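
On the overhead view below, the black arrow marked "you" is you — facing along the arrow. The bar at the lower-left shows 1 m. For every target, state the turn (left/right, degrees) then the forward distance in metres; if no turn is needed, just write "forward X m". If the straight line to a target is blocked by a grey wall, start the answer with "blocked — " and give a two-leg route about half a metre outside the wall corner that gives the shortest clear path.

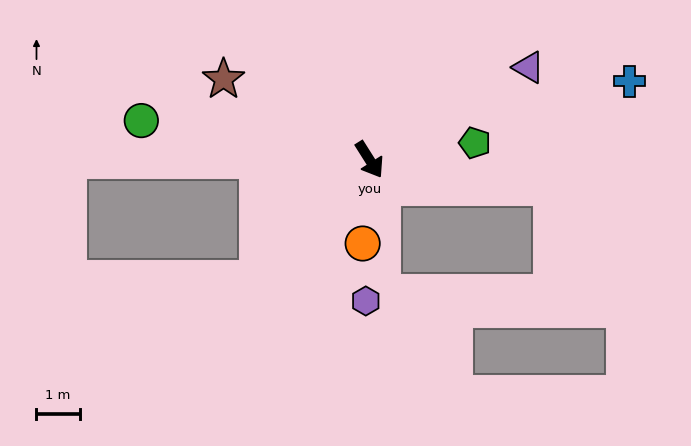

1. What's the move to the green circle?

turn right 132°, forward 5.3 m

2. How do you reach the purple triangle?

turn left 88°, forward 4.2 m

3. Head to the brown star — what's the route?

turn right 151°, forward 3.8 m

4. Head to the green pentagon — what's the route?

turn left 67°, forward 2.5 m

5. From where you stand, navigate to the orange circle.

turn right 37°, forward 1.9 m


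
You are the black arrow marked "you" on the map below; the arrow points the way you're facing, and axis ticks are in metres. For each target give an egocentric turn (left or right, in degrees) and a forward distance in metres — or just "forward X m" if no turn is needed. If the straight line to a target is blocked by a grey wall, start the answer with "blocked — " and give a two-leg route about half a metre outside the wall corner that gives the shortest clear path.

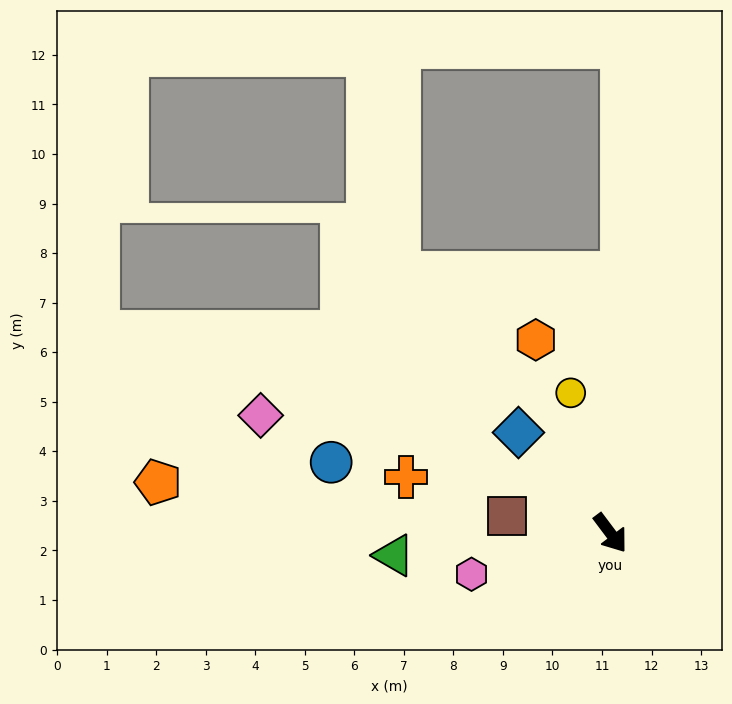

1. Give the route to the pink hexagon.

turn right 110°, forward 2.9 m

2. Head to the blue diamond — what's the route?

turn right 174°, forward 2.8 m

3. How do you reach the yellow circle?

turn left 159°, forward 2.9 m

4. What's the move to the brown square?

turn right 136°, forward 2.1 m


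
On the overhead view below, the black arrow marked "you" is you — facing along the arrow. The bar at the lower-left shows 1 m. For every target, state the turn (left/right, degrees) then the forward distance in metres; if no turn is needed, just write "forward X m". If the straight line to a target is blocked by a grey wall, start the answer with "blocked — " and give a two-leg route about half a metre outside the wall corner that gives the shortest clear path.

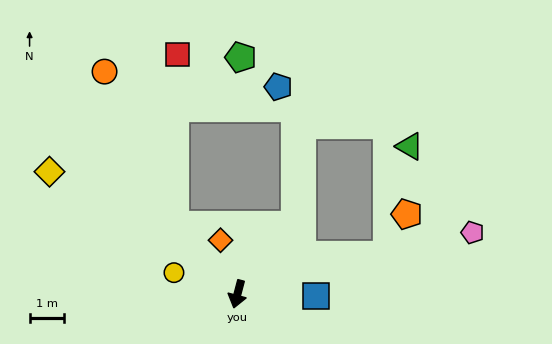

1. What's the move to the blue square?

turn left 103°, forward 2.3 m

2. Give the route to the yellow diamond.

turn right 108°, forward 6.6 m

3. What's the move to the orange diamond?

turn right 148°, forward 1.7 m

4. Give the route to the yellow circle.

turn right 94°, forward 2.0 m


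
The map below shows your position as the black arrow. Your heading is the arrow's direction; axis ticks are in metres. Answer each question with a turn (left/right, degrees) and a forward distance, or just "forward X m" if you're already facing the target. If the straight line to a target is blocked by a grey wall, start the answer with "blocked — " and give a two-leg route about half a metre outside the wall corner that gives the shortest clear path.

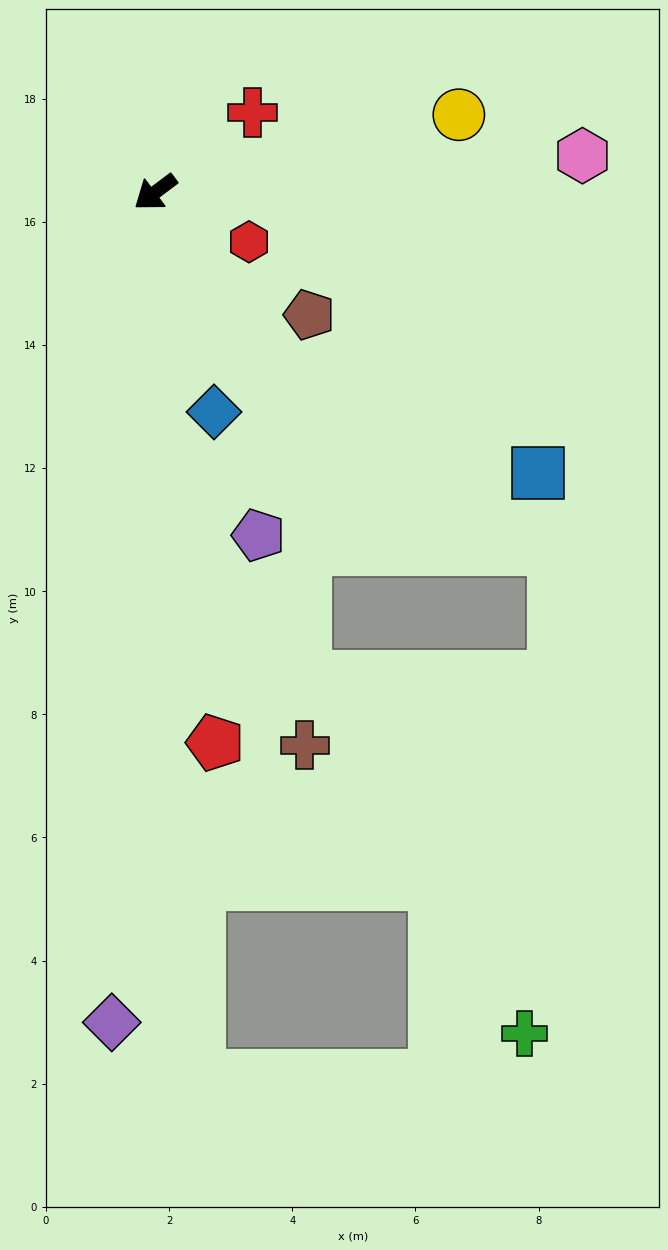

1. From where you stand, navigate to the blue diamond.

turn left 68°, forward 3.7 m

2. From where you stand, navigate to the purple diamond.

turn left 50°, forward 13.5 m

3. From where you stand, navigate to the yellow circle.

turn left 157°, forward 5.1 m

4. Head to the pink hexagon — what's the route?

turn left 148°, forward 7.0 m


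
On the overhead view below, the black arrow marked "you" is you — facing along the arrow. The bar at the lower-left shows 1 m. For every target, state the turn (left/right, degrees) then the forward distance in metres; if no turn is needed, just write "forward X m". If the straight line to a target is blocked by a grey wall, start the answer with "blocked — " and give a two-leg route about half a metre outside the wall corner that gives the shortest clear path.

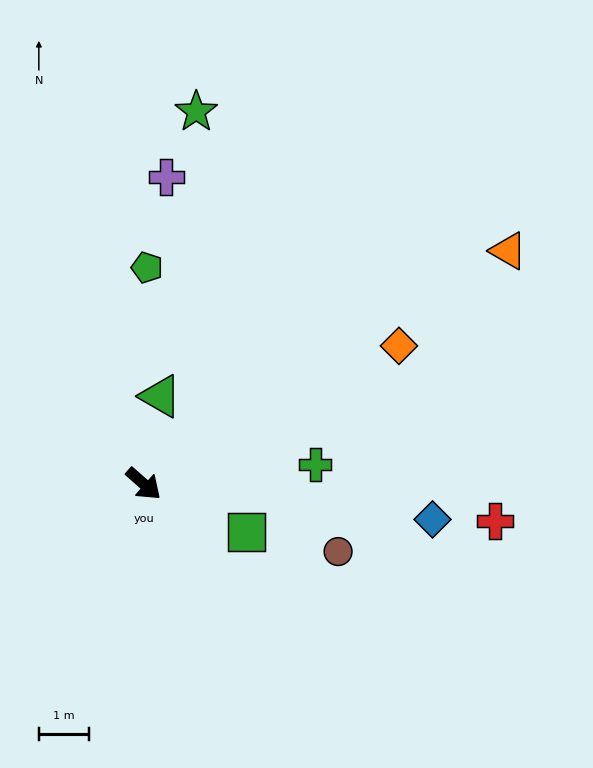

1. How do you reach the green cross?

turn left 48°, forward 3.5 m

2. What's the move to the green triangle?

turn left 121°, forward 1.8 m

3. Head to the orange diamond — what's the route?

turn left 70°, forward 5.8 m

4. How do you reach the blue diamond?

turn left 34°, forward 5.9 m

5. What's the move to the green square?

turn left 16°, forward 2.3 m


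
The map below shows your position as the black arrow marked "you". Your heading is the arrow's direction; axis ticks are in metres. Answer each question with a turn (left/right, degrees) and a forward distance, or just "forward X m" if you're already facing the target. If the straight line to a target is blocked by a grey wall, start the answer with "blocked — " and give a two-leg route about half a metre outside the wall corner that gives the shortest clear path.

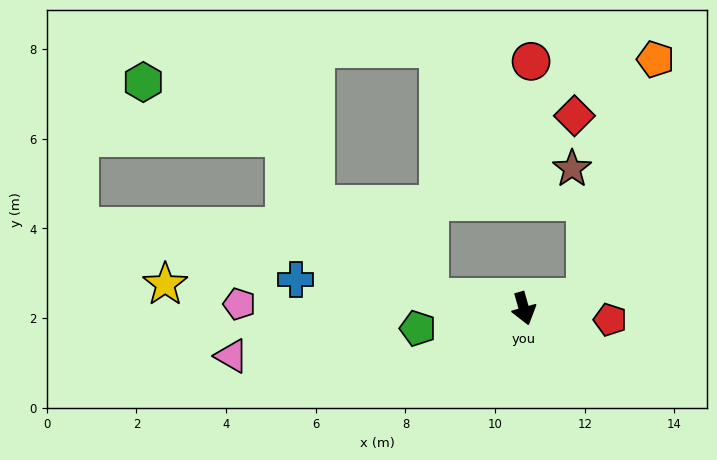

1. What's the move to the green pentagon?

turn right 95°, forward 2.4 m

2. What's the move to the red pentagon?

turn left 67°, forward 1.9 m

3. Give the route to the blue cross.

turn right 113°, forward 5.1 m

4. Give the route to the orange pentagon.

blocked — turn left 85°, forward 1.4 m, then turn left 63°, forward 5.5 m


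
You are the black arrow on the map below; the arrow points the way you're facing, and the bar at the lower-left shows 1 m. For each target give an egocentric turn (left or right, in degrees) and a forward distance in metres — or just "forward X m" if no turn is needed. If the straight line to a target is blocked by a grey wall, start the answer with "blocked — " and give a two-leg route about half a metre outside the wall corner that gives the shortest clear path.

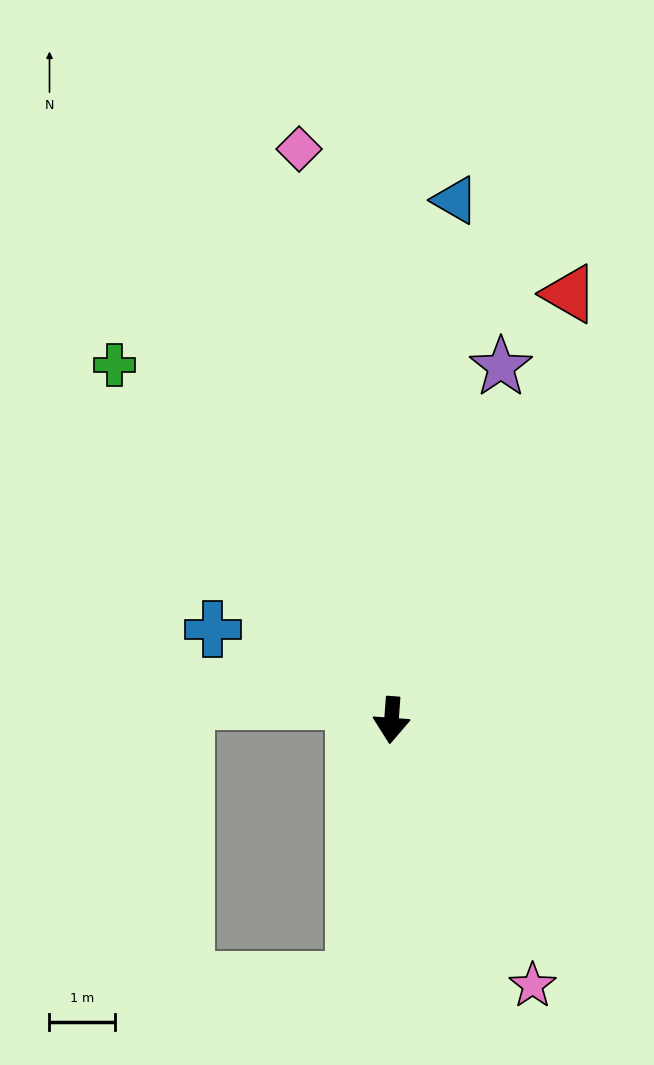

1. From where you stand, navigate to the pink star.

turn left 32°, forward 4.6 m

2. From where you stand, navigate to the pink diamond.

turn right 167°, forward 8.8 m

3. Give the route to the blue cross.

turn right 113°, forward 3.0 m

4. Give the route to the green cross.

turn right 138°, forward 6.8 m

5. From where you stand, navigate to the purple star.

turn left 167°, forward 5.6 m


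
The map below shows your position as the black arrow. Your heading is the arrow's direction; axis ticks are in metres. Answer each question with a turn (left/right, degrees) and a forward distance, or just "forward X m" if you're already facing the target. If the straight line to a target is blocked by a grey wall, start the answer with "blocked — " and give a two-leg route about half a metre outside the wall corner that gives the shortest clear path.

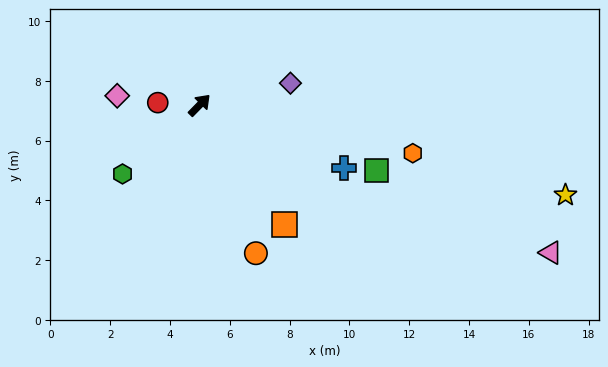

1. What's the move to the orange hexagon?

turn right 58°, forward 7.3 m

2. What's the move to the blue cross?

turn right 69°, forward 5.3 m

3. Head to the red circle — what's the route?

turn left 131°, forward 1.4 m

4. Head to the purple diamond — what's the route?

turn right 32°, forward 3.1 m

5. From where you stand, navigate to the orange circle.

turn right 115°, forward 5.3 m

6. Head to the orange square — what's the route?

turn right 100°, forward 4.9 m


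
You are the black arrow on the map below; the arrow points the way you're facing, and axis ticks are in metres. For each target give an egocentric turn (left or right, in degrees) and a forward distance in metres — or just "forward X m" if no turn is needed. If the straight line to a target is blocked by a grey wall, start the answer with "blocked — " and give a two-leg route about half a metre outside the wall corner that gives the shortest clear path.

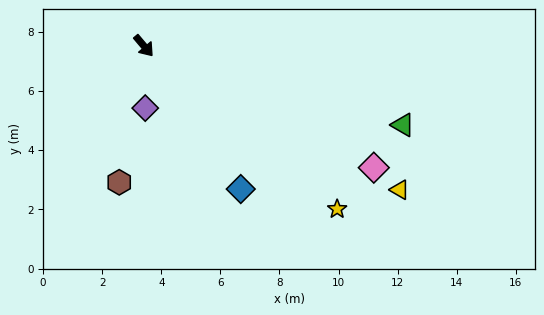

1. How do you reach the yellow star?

turn left 10°, forward 8.6 m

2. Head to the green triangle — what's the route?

turn left 33°, forward 9.2 m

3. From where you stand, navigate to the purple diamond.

turn right 39°, forward 2.1 m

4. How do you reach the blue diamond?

turn right 6°, forward 5.9 m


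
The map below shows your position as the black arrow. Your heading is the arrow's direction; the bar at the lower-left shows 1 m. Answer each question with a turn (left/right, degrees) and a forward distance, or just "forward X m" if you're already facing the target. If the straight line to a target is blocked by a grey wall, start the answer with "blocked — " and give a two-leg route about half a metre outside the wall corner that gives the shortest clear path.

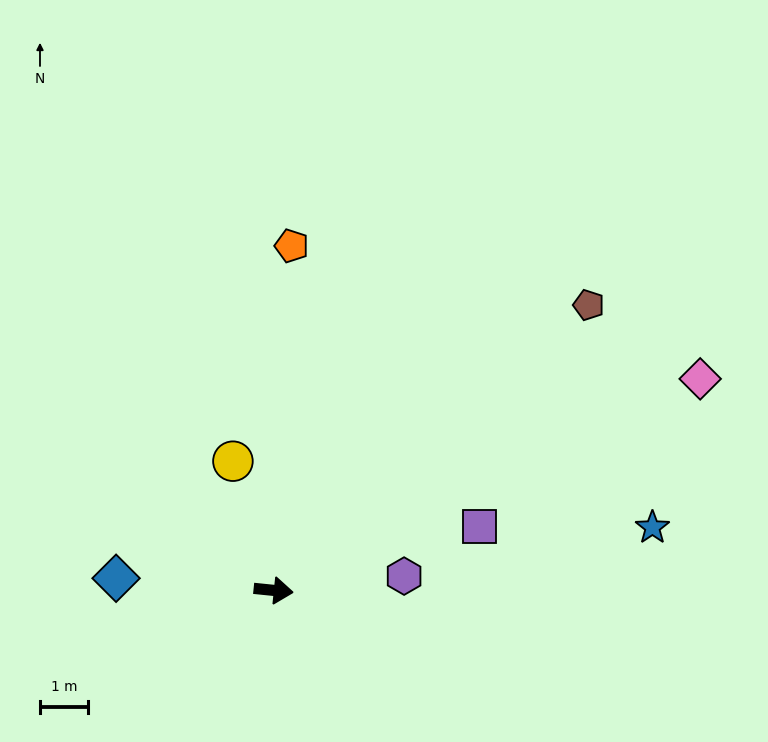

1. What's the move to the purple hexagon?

turn left 12°, forward 2.7 m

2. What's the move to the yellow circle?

turn left 113°, forward 2.8 m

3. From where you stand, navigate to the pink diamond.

turn left 32°, forward 9.9 m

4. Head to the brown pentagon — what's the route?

turn left 48°, forward 8.8 m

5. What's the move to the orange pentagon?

turn left 93°, forward 7.1 m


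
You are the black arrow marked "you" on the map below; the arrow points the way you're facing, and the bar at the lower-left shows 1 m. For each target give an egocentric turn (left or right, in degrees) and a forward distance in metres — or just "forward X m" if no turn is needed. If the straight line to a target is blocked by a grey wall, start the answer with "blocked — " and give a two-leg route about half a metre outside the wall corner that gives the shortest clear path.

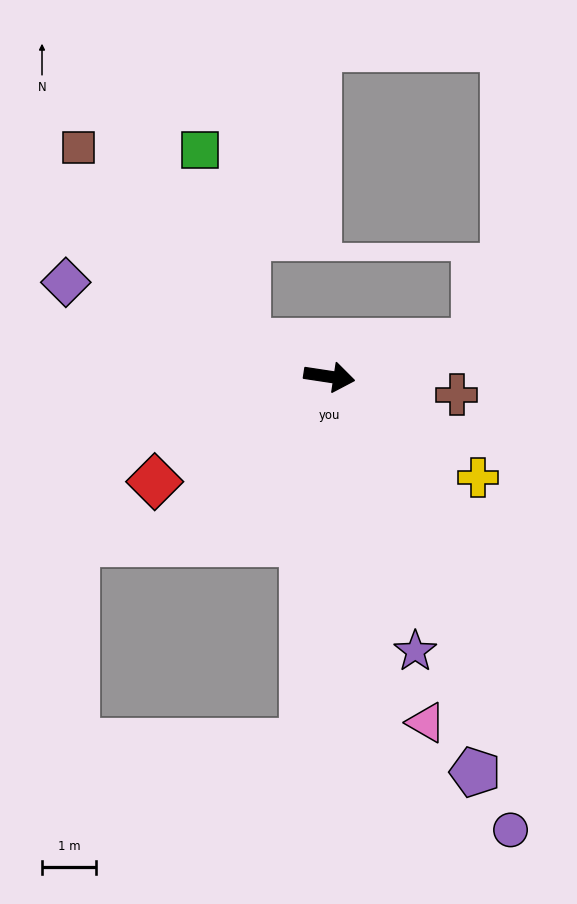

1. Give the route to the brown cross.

forward 2.4 m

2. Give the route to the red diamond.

turn right 140°, forward 3.7 m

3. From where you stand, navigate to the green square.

blocked — turn left 165°, forward 1.6 m, then turn right 53°, forward 3.6 m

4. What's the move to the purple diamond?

turn left 169°, forward 5.1 m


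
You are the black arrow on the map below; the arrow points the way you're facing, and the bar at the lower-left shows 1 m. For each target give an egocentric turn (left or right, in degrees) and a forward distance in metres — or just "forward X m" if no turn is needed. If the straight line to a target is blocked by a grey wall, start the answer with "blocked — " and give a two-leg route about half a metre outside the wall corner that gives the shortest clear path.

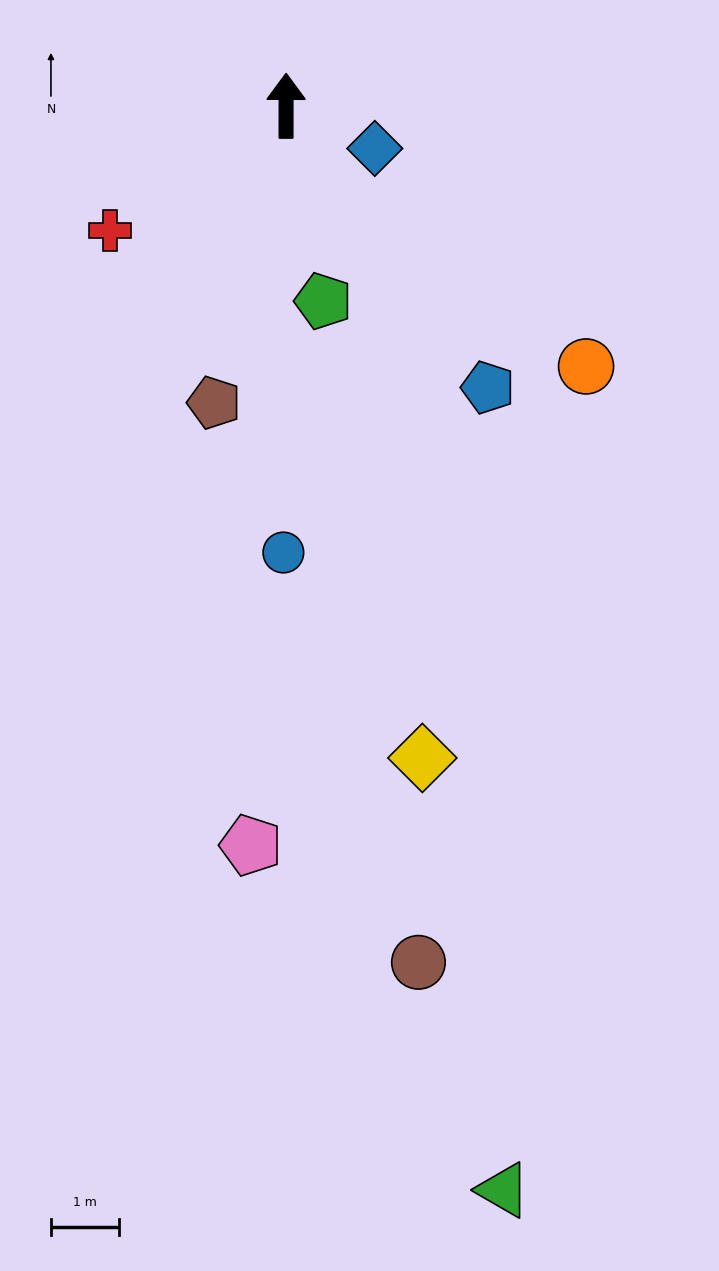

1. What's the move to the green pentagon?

turn right 169°, forward 2.9 m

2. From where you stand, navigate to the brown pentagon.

turn left 166°, forward 4.5 m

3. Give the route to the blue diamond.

turn right 116°, forward 1.4 m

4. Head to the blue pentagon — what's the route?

turn right 144°, forward 5.1 m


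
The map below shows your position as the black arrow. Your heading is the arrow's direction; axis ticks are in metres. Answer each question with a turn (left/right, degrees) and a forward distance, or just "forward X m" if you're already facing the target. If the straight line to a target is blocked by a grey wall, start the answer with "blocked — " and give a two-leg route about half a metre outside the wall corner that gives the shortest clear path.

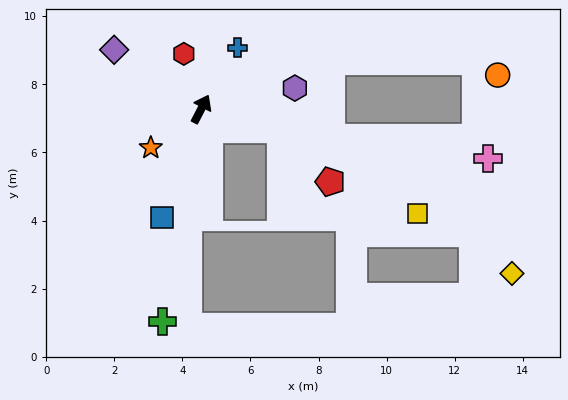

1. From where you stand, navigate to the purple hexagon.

turn right 50°, forward 2.8 m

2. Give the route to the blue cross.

turn right 3°, forward 2.1 m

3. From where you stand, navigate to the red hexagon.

turn left 45°, forward 1.7 m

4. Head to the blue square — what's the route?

turn right 173°, forward 3.4 m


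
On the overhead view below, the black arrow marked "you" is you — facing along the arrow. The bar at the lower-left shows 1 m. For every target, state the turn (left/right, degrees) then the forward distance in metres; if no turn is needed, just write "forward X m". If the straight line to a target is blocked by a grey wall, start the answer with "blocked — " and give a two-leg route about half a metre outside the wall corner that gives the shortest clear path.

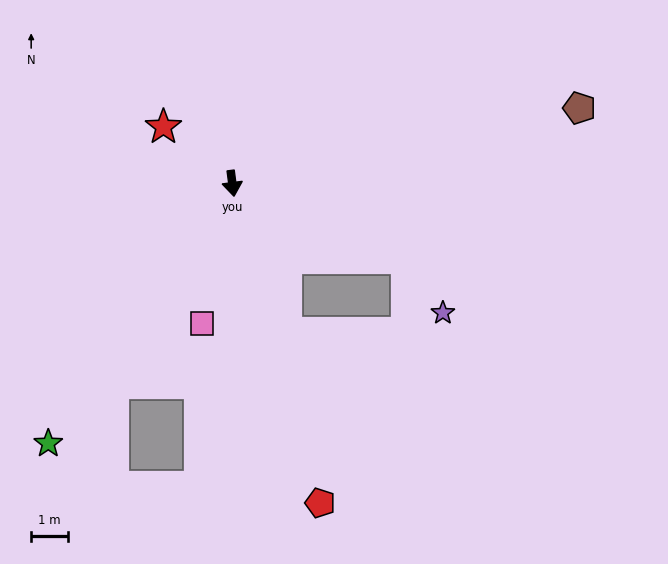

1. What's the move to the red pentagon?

turn left 8°, forward 9.1 m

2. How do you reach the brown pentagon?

turn left 95°, forward 9.8 m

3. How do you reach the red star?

turn right 137°, forward 2.4 m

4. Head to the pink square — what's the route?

turn right 20°, forward 3.9 m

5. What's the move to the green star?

turn right 43°, forward 8.8 m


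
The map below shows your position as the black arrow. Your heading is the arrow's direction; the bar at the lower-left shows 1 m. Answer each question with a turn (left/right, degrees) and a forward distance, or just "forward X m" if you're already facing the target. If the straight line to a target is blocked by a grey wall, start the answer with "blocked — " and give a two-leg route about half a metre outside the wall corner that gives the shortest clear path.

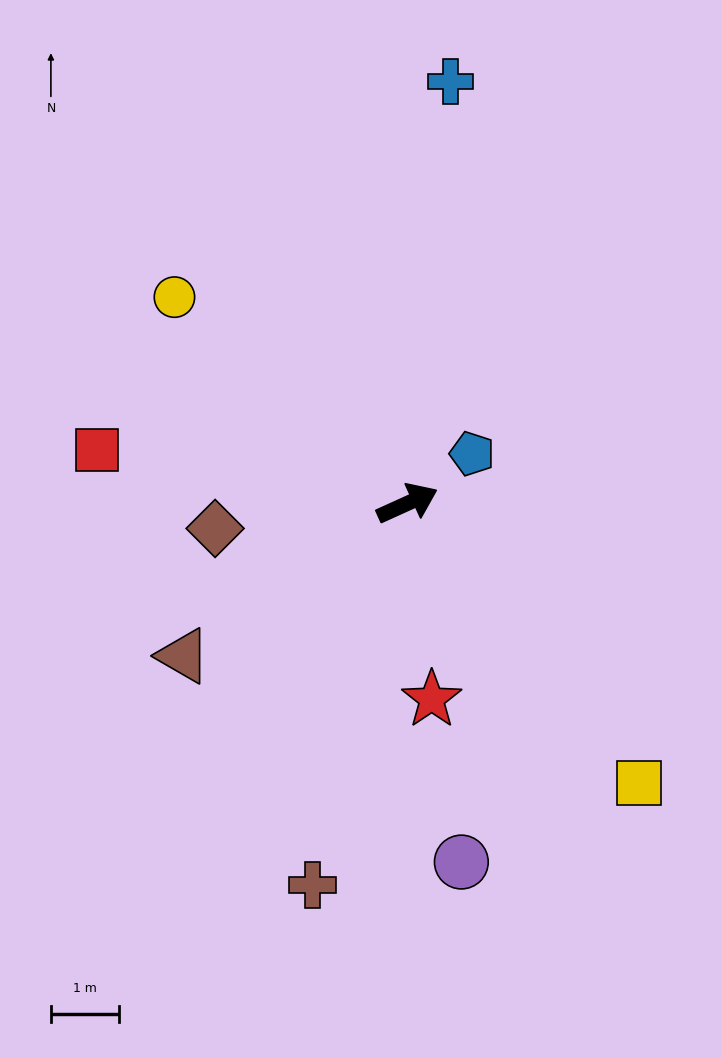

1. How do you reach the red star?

turn right 107°, forward 2.9 m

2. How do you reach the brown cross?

turn right 128°, forward 5.8 m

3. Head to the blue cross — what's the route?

turn left 60°, forward 6.2 m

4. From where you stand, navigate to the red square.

turn left 146°, forward 4.6 m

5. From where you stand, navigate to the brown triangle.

turn right 170°, forward 4.0 m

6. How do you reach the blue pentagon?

turn left 13°, forward 1.2 m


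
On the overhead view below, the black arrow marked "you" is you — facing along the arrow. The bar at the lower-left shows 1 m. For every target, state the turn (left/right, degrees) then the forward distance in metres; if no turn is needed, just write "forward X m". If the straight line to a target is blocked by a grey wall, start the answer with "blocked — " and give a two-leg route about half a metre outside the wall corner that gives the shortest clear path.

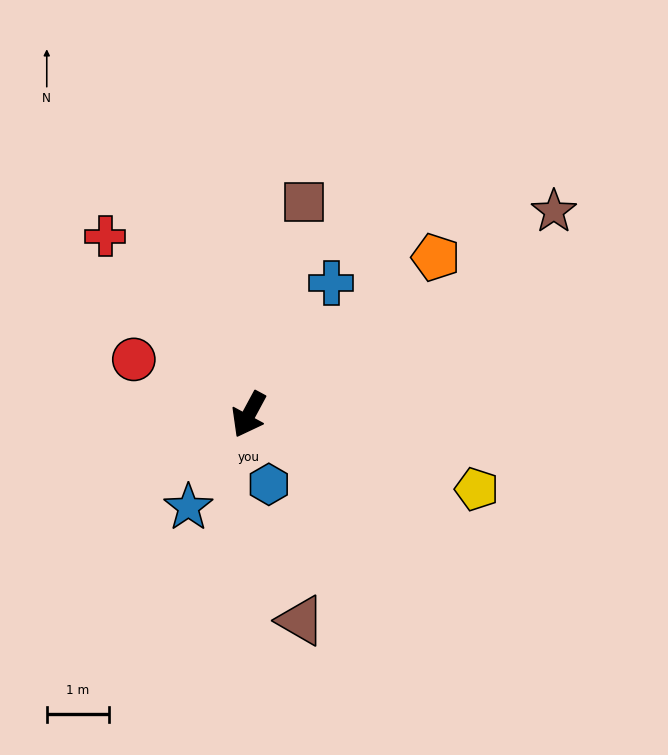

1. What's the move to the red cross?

turn right 113°, forward 3.7 m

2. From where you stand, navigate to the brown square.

turn right 166°, forward 3.5 m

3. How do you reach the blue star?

turn right 5°, forward 1.8 m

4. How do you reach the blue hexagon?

turn left 44°, forward 1.2 m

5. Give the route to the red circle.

turn right 87°, forward 2.1 m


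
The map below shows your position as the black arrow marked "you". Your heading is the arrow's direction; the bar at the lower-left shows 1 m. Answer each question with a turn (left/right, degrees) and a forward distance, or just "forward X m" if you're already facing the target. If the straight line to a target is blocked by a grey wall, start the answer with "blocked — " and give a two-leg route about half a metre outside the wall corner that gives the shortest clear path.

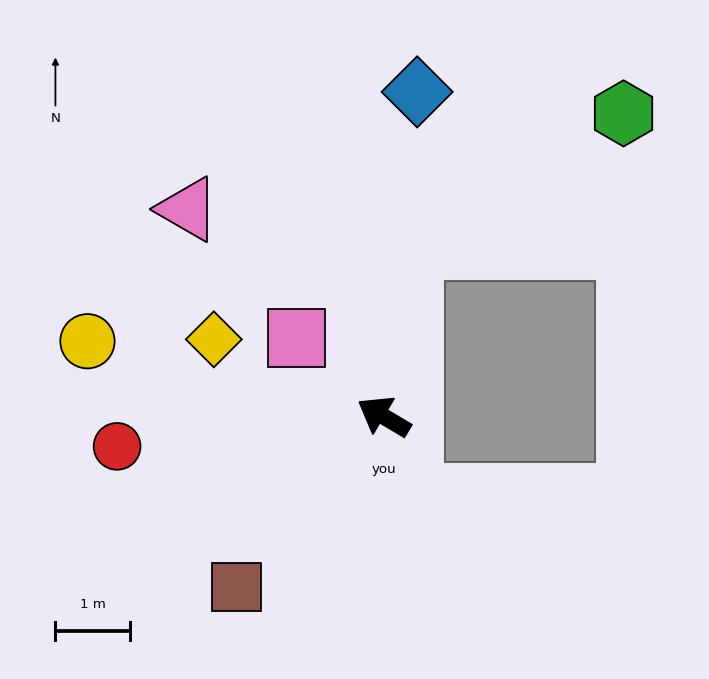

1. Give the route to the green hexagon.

blocked — turn right 69°, forward 2.3 m, then turn right 48°, forward 3.4 m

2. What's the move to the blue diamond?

turn right 65°, forward 4.4 m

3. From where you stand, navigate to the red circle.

turn left 37°, forward 3.6 m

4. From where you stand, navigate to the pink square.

turn right 11°, forward 1.6 m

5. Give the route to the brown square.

turn left 80°, forward 3.0 m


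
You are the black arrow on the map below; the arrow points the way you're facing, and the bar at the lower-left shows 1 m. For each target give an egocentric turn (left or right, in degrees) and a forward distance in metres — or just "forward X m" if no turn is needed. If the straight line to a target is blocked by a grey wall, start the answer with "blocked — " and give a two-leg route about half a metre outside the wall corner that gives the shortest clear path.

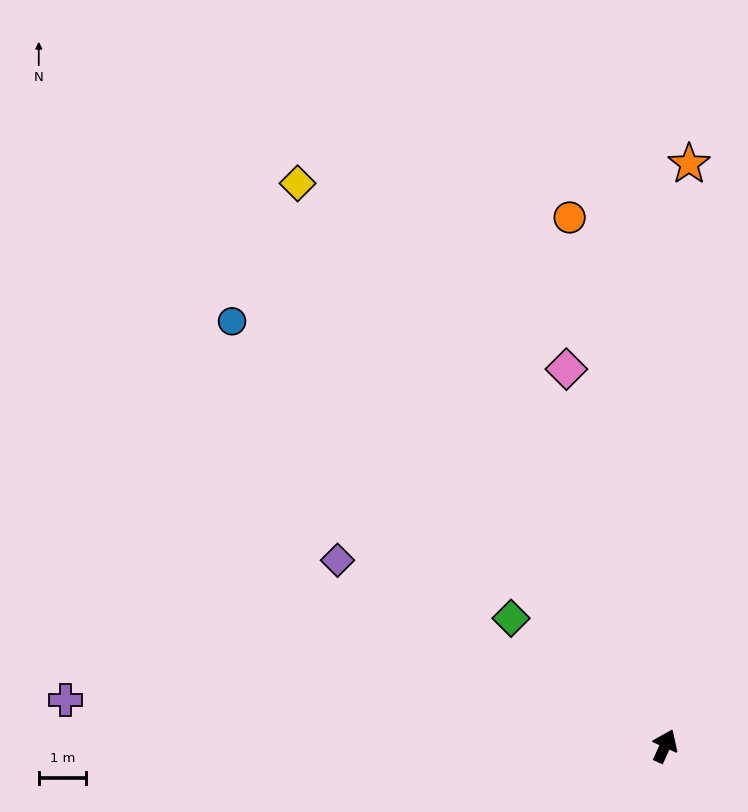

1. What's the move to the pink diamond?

turn left 39°, forward 8.3 m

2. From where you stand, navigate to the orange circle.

turn left 34°, forward 11.4 m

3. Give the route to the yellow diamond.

turn left 57°, forward 14.3 m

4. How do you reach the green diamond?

turn left 75°, forward 4.3 m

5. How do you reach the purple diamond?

turn left 85°, forward 8.0 m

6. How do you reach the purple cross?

turn left 110°, forward 12.8 m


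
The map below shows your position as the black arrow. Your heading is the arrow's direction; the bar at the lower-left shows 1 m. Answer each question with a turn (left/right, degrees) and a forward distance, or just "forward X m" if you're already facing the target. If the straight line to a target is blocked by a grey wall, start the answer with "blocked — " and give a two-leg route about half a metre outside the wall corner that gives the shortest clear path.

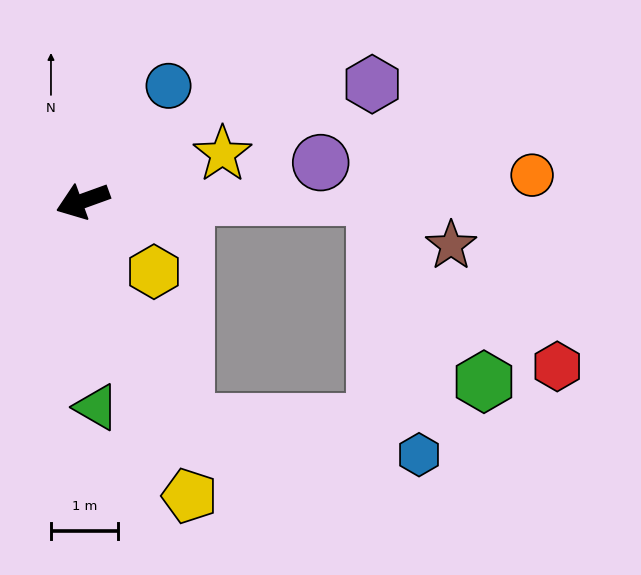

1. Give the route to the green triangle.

turn left 74°, forward 3.1 m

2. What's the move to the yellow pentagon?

turn left 90°, forward 4.6 m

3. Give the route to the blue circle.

turn right 147°, forward 2.1 m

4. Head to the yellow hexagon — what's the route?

turn left 115°, forward 1.5 m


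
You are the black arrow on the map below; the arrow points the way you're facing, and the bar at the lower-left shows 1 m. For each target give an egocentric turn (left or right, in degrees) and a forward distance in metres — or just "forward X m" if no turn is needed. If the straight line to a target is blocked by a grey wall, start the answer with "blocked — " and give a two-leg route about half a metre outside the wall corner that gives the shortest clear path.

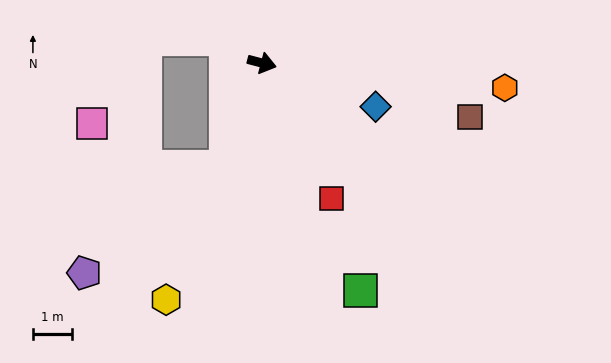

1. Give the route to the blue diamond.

turn right 6°, forward 3.1 m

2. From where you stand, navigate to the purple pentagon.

blocked — turn right 94°, forward 2.8 m, then turn right 35°, forward 4.5 m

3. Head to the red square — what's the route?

turn right 48°, forward 3.9 m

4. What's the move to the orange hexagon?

turn left 9°, forward 6.2 m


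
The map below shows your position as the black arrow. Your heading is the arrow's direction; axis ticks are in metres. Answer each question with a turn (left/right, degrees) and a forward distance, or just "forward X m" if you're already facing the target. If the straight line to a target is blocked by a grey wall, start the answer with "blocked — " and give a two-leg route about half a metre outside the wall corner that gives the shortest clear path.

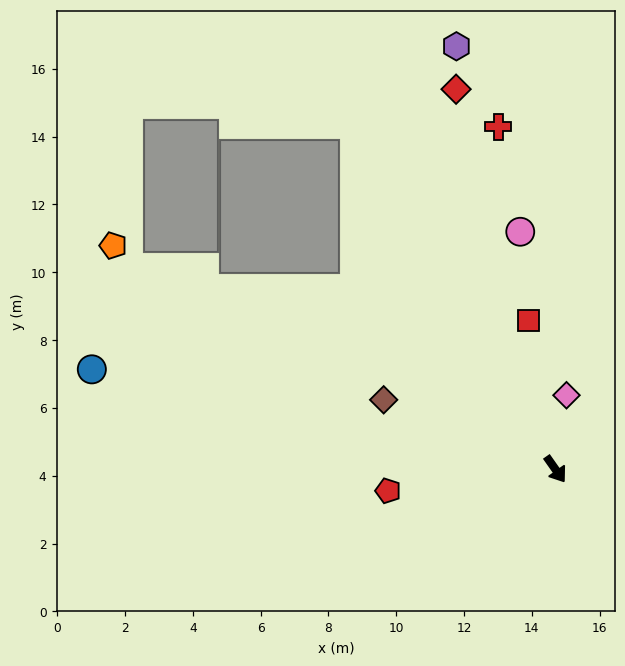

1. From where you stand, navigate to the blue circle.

turn right 137°, forward 14.0 m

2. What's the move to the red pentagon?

turn right 118°, forward 5.0 m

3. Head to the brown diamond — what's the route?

turn right 147°, forward 5.5 m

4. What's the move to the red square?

turn left 155°, forward 4.5 m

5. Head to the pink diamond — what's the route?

turn left 136°, forward 2.2 m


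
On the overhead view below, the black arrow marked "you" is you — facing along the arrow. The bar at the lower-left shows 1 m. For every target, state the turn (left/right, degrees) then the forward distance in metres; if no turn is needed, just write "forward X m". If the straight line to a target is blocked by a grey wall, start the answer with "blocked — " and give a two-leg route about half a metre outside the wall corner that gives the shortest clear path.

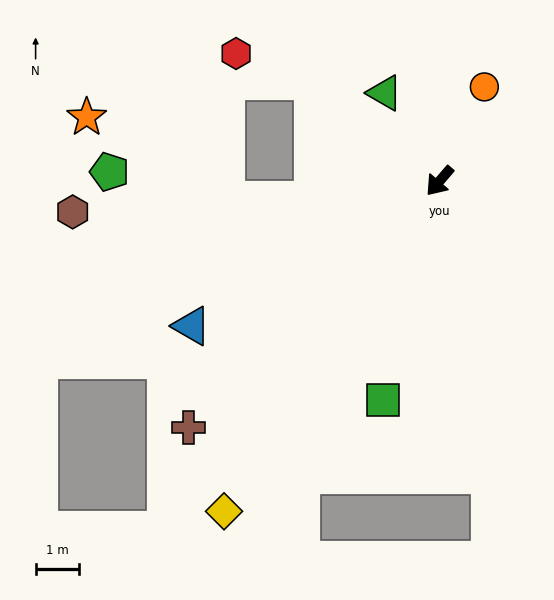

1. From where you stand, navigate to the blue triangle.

turn right 19°, forward 6.6 m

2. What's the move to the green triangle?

turn right 107°, forward 2.4 m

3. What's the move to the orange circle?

turn right 165°, forward 2.4 m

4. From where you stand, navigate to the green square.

turn left 26°, forward 5.2 m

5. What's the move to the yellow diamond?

turn left 7°, forward 9.0 m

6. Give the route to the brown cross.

turn right 5°, forward 8.1 m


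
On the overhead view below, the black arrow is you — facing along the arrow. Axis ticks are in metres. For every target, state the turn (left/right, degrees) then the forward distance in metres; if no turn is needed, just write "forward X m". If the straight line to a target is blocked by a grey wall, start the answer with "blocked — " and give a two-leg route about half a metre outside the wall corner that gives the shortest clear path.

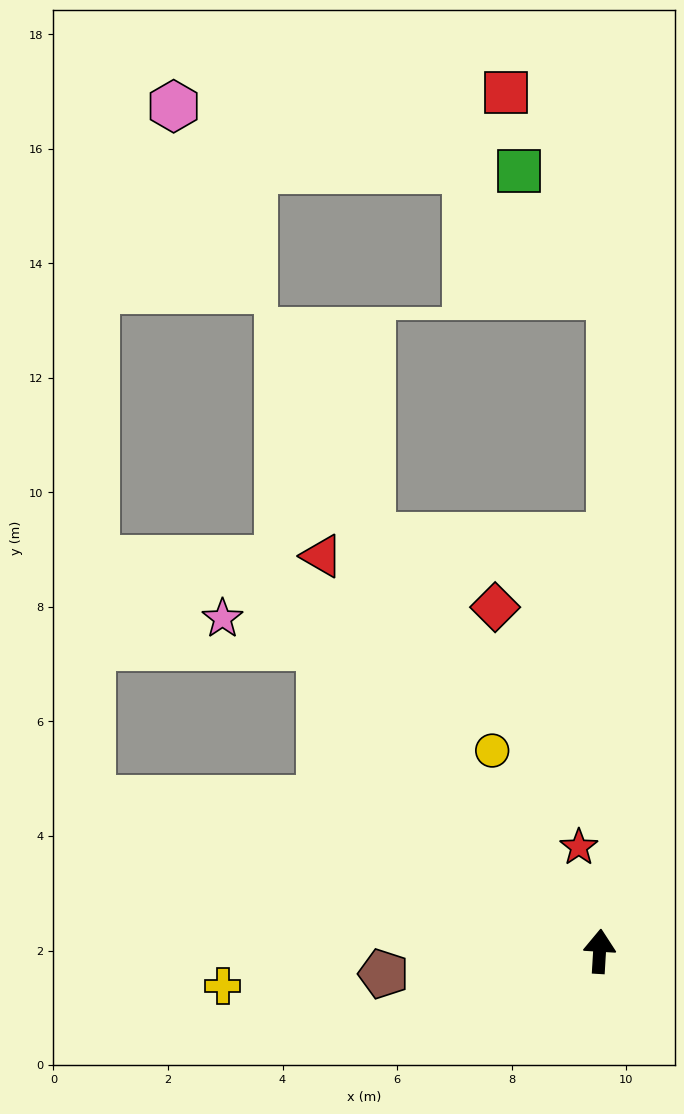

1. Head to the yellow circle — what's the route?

turn left 32°, forward 4.0 m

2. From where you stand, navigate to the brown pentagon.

turn left 99°, forward 3.8 m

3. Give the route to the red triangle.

turn left 39°, forward 8.4 m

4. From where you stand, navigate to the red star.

turn left 15°, forward 1.9 m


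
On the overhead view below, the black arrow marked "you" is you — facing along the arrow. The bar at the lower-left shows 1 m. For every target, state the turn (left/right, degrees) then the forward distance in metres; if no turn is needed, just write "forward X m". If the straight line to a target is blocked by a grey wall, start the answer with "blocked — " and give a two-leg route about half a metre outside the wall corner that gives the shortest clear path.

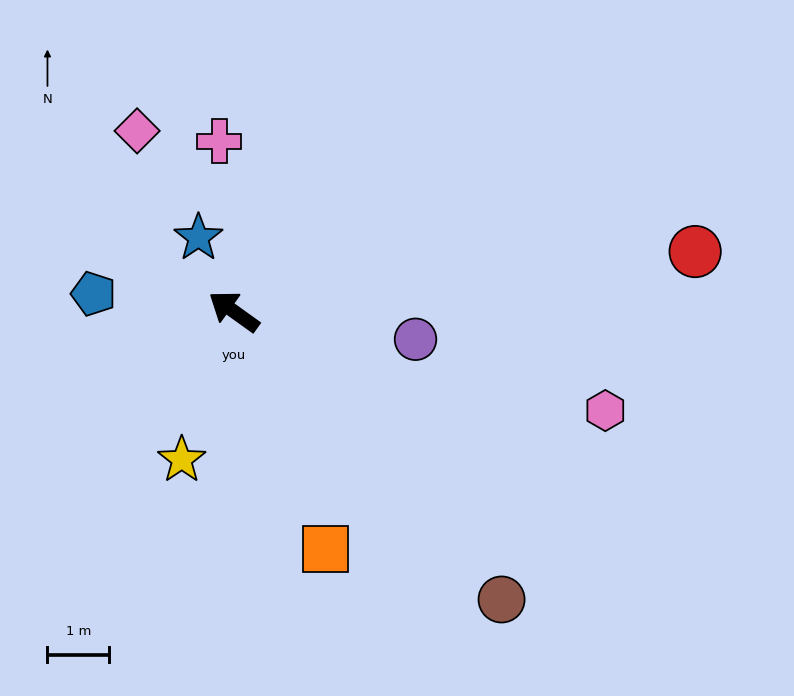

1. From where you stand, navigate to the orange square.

turn left 147°, forward 4.1 m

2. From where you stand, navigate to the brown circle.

turn left 169°, forward 6.4 m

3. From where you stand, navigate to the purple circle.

turn right 153°, forward 3.0 m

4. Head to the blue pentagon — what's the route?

turn left 29°, forward 2.3 m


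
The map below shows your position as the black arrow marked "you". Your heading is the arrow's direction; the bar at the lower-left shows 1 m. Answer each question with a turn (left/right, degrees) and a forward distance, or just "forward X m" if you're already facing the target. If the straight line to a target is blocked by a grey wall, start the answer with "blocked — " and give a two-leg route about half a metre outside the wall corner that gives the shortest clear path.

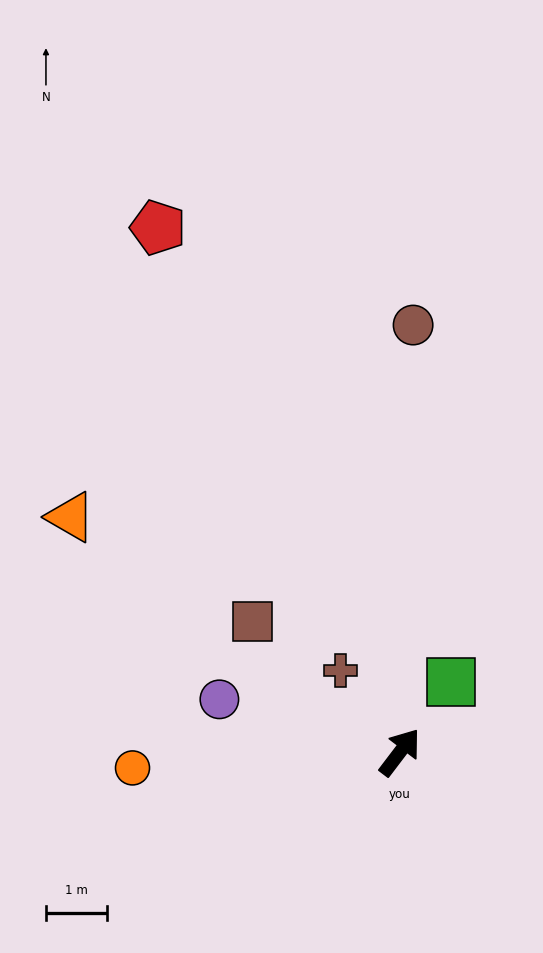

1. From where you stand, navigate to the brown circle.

turn left 35°, forward 7.0 m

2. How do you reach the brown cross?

turn left 73°, forward 1.7 m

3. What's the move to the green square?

forward 1.4 m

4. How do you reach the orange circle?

turn left 131°, forward 4.4 m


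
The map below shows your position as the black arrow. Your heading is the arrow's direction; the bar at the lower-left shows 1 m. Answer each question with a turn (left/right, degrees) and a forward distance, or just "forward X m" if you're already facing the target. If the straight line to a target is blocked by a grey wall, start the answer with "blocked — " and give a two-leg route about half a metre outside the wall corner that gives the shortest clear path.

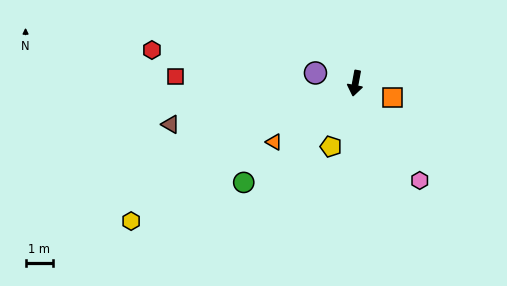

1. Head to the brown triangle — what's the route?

turn right 67°, forward 7.0 m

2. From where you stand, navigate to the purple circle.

turn right 94°, forward 1.5 m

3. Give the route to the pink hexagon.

turn left 44°, forward 4.3 m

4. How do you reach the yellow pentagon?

turn right 11°, forward 2.5 m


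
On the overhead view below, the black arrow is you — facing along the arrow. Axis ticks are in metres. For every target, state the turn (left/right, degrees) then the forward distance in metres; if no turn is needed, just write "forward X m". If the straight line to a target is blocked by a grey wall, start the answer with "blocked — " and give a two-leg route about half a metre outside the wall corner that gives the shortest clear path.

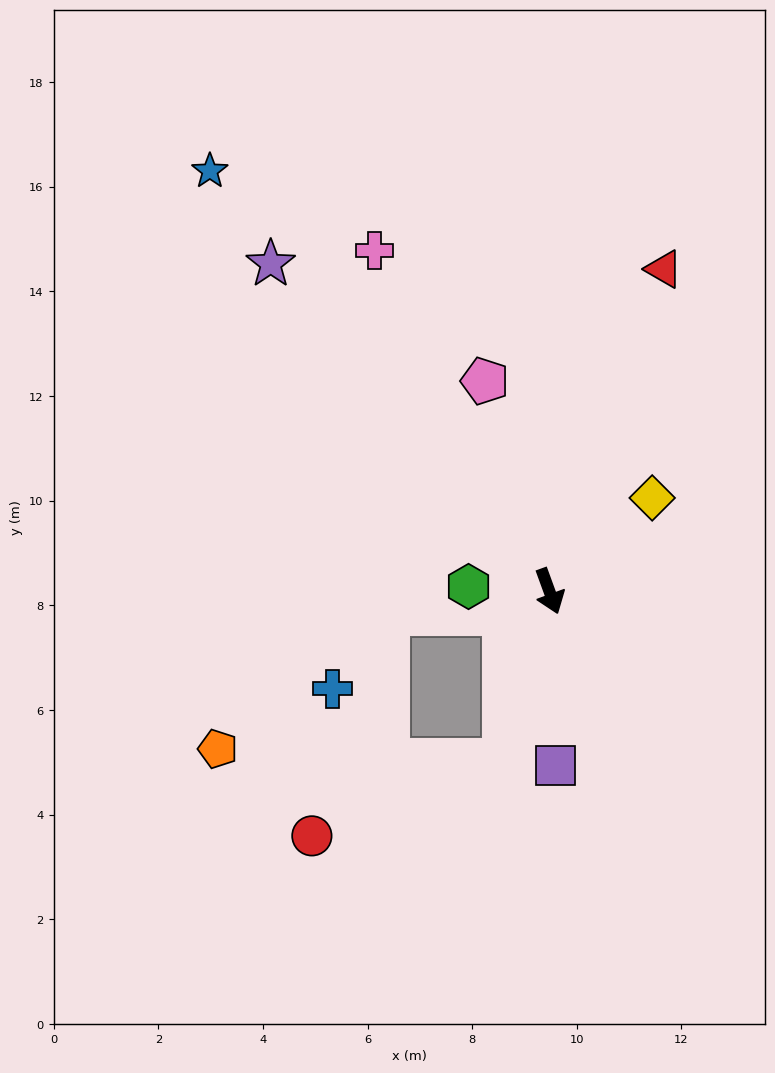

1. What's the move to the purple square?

turn right 18°, forward 3.3 m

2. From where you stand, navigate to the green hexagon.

turn right 113°, forward 1.5 m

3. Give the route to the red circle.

blocked — turn right 35°, forward 3.3 m, then turn right 54°, forward 4.0 m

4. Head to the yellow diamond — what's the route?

turn left 112°, forward 2.7 m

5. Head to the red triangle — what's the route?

turn left 140°, forward 6.5 m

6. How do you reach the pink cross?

turn right 173°, forward 7.3 m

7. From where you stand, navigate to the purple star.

turn right 160°, forward 8.2 m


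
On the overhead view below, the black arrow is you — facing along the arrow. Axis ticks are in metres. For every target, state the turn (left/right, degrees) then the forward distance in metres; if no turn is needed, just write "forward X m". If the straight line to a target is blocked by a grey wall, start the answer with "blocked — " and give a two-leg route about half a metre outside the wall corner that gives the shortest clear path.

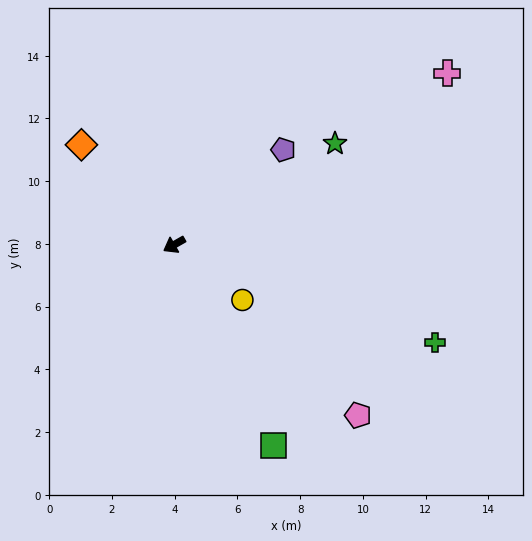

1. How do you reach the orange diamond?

turn right 77°, forward 4.3 m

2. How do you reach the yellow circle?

turn left 111°, forward 2.8 m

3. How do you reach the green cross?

turn left 130°, forward 8.9 m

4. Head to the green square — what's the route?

turn left 87°, forward 7.1 m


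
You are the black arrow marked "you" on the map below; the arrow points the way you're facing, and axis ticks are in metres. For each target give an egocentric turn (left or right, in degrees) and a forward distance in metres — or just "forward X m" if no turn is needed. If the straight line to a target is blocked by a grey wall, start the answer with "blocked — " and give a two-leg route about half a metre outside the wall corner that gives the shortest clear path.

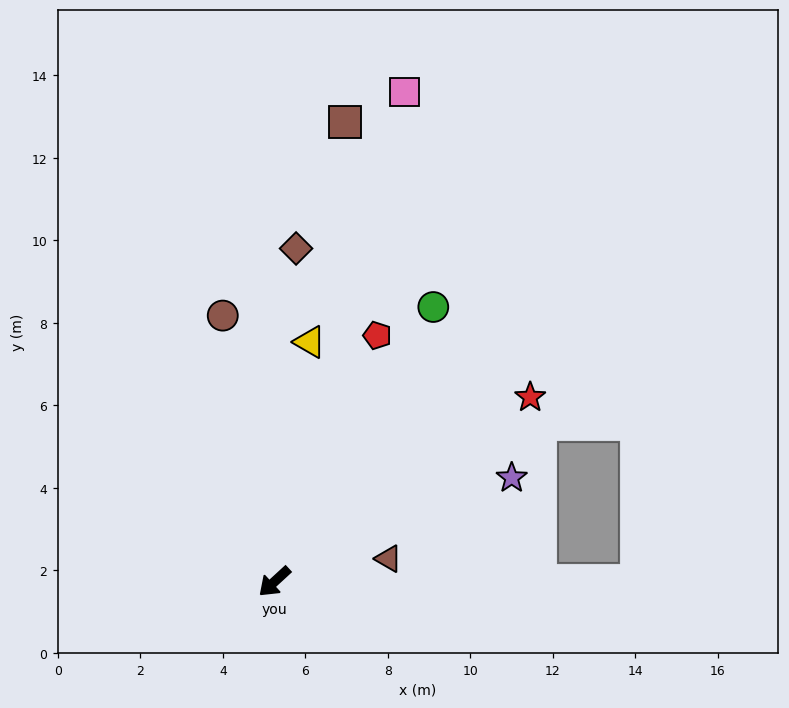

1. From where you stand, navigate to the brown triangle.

turn left 149°, forward 2.8 m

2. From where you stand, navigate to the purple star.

turn left 161°, forward 6.3 m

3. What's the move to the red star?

turn left 173°, forward 7.6 m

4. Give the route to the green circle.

turn right 163°, forward 7.7 m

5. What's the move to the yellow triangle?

turn right 141°, forward 5.9 m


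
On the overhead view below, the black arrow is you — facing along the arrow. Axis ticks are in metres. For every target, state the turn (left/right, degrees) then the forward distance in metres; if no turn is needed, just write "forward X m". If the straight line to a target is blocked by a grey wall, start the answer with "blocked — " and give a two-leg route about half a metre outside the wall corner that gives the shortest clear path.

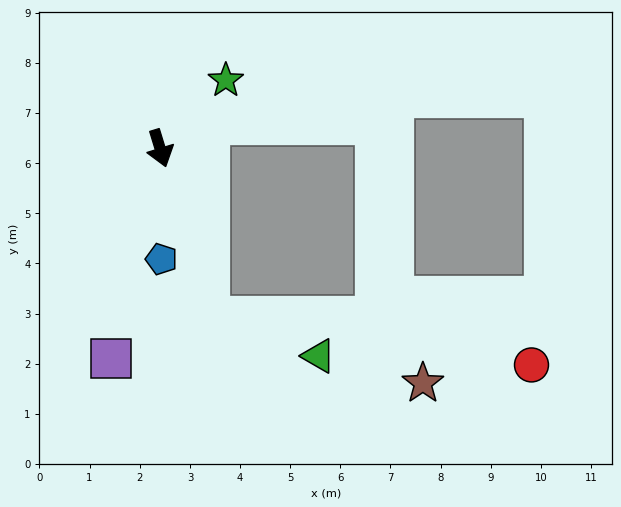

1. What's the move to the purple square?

turn right 30°, forward 4.3 m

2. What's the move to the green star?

turn left 119°, forward 1.9 m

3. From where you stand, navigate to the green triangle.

blocked — forward 3.5 m, then turn left 54°, forward 2.3 m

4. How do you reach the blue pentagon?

turn right 16°, forward 2.2 m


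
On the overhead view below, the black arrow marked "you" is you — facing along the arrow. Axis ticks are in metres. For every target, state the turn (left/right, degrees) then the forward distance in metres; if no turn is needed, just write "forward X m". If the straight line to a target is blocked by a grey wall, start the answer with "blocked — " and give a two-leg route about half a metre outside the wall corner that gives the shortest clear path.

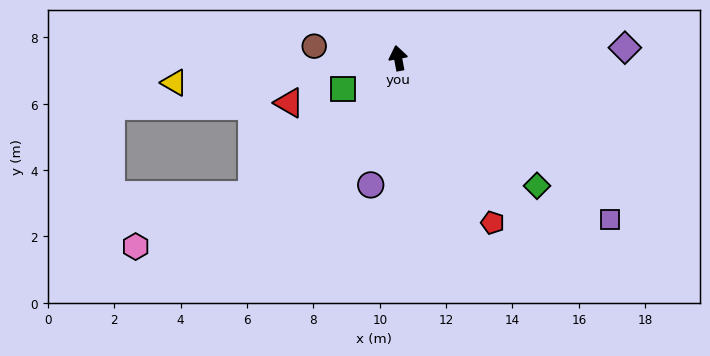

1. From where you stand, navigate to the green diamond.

turn right 143°, forward 5.7 m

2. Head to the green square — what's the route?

turn left 109°, forward 1.9 m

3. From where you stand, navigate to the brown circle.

turn left 71°, forward 2.6 m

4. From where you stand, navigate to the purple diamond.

turn right 98°, forward 6.8 m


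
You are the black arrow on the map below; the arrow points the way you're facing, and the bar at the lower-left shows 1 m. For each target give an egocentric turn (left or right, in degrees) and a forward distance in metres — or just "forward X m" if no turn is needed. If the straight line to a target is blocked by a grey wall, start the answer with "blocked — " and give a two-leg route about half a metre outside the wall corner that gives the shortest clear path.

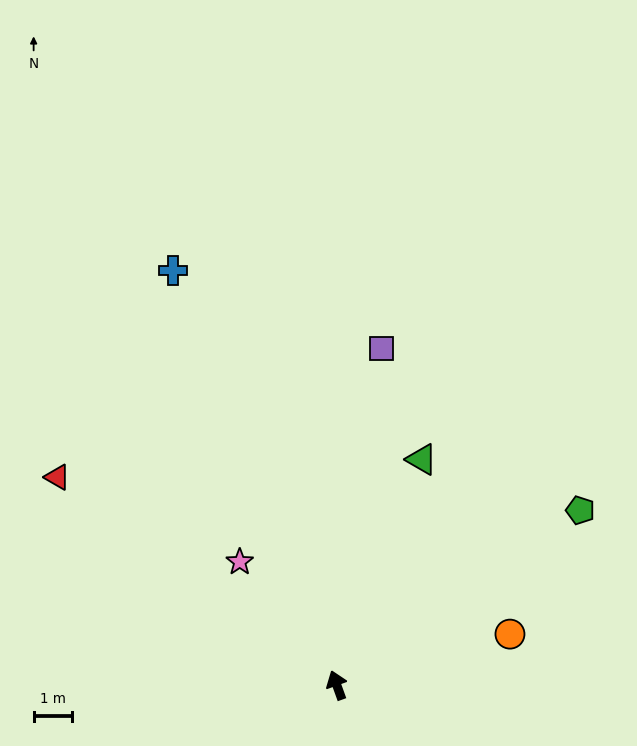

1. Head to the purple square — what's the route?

turn right 27°, forward 8.9 m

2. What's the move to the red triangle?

turn left 34°, forward 9.2 m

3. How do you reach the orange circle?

turn right 93°, forward 4.8 m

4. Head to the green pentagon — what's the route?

turn right 74°, forward 7.9 m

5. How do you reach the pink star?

turn left 18°, forward 4.1 m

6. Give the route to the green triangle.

turn right 40°, forward 6.3 m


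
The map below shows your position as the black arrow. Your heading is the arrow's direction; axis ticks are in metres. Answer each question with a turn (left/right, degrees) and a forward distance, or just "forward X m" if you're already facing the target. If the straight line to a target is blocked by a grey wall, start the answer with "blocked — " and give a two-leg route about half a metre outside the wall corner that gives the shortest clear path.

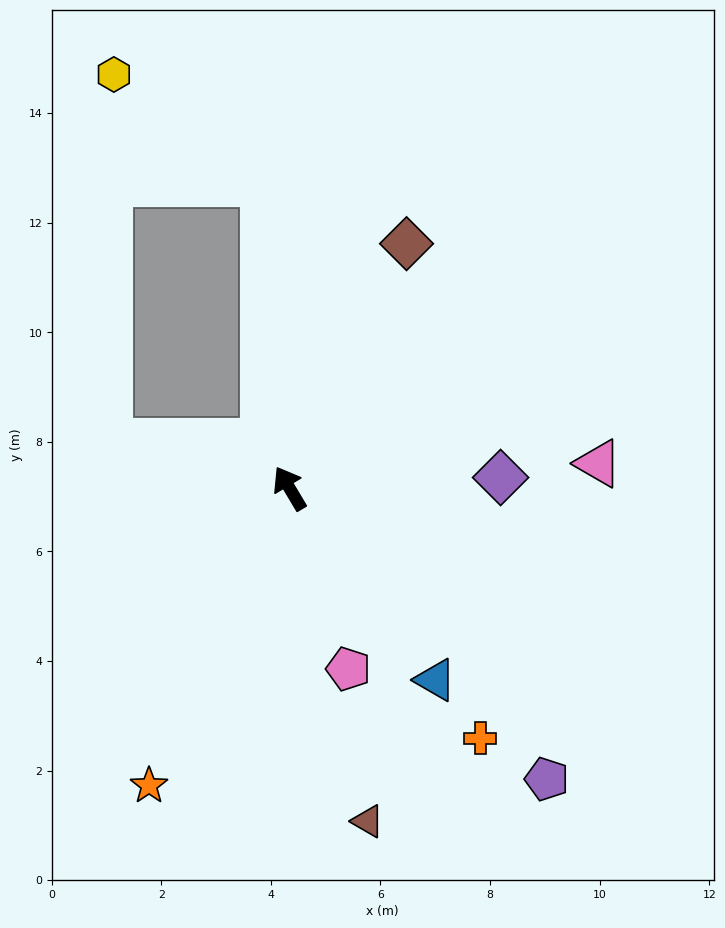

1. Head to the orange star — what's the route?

turn left 124°, forward 6.0 m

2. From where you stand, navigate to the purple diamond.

turn right 118°, forward 3.9 m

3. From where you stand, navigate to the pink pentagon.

turn left 167°, forward 3.5 m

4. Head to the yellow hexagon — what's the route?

blocked — turn right 26°, forward 5.6 m, then turn left 49°, forward 3.4 m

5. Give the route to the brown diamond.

turn right 56°, forward 4.9 m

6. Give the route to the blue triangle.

turn right 174°, forward 4.4 m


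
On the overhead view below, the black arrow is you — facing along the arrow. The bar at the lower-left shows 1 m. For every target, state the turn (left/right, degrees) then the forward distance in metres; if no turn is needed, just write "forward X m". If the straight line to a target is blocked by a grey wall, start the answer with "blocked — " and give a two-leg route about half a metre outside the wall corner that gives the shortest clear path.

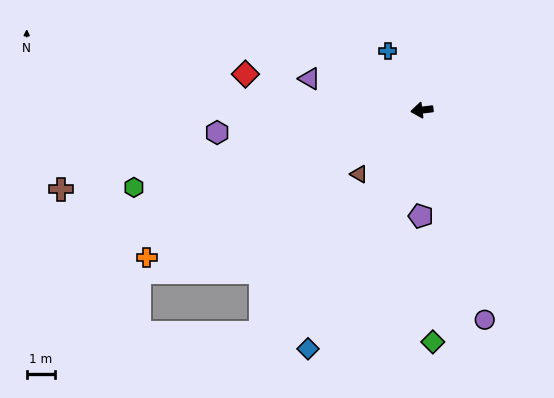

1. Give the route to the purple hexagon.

forward 7.2 m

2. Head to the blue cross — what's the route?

turn right 67°, forward 2.4 m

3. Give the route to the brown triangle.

turn left 38°, forward 3.1 m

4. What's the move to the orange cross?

turn left 21°, forward 10.9 m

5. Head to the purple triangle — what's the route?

turn right 23°, forward 4.1 m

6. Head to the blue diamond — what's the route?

turn left 57°, forward 9.3 m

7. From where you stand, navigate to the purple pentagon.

turn left 82°, forward 3.7 m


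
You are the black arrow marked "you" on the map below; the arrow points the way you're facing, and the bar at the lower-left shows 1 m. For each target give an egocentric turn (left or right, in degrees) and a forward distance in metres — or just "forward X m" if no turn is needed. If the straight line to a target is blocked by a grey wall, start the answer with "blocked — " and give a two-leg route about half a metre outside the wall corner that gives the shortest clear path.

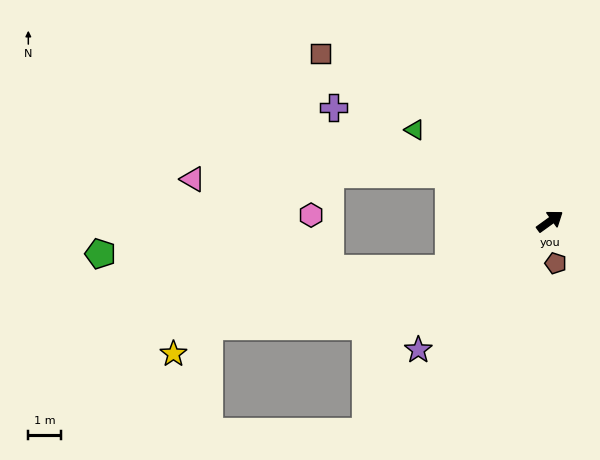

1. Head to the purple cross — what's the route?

turn left 116°, forward 7.6 m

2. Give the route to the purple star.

turn right 171°, forward 5.7 m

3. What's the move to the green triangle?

turn left 110°, forward 5.1 m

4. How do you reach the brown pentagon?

turn right 118°, forward 1.3 m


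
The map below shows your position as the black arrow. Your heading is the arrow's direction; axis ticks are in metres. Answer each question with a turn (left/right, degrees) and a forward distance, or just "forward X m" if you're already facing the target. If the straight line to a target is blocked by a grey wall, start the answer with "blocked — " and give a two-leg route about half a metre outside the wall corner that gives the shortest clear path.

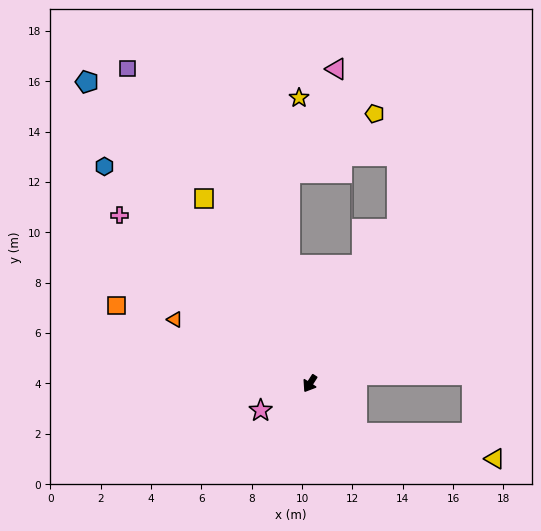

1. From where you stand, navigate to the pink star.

turn right 29°, forward 2.2 m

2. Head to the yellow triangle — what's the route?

blocked — turn left 76°, forward 2.7 m, then turn left 36°, forward 5.6 m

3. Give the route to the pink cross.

turn right 99°, forward 10.1 m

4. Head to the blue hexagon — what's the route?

turn right 104°, forward 11.9 m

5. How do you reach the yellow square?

turn right 118°, forward 8.5 m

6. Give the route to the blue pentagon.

turn right 111°, forward 14.9 m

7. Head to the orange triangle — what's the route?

turn right 83°, forward 5.9 m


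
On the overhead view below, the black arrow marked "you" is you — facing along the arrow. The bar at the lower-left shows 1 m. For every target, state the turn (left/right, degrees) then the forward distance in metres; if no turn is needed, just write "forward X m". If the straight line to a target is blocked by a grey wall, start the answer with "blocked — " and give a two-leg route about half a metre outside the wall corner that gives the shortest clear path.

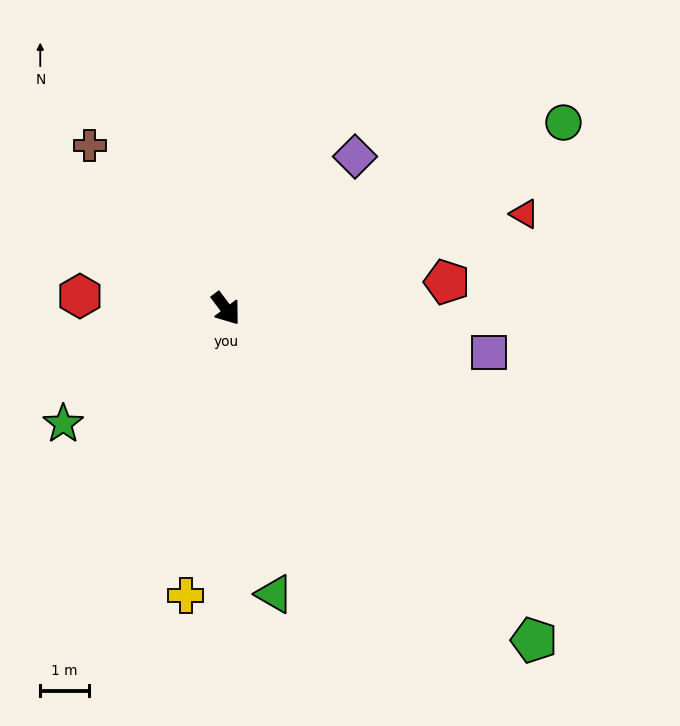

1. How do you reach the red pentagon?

turn left 60°, forward 4.6 m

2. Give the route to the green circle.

turn left 82°, forward 7.9 m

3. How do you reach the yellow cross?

turn right 45°, forward 5.9 m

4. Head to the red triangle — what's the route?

turn left 71°, forward 6.4 m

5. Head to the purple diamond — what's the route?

turn left 103°, forward 4.1 m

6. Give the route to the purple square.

turn left 43°, forward 5.5 m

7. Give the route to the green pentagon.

turn left 6°, forward 9.3 m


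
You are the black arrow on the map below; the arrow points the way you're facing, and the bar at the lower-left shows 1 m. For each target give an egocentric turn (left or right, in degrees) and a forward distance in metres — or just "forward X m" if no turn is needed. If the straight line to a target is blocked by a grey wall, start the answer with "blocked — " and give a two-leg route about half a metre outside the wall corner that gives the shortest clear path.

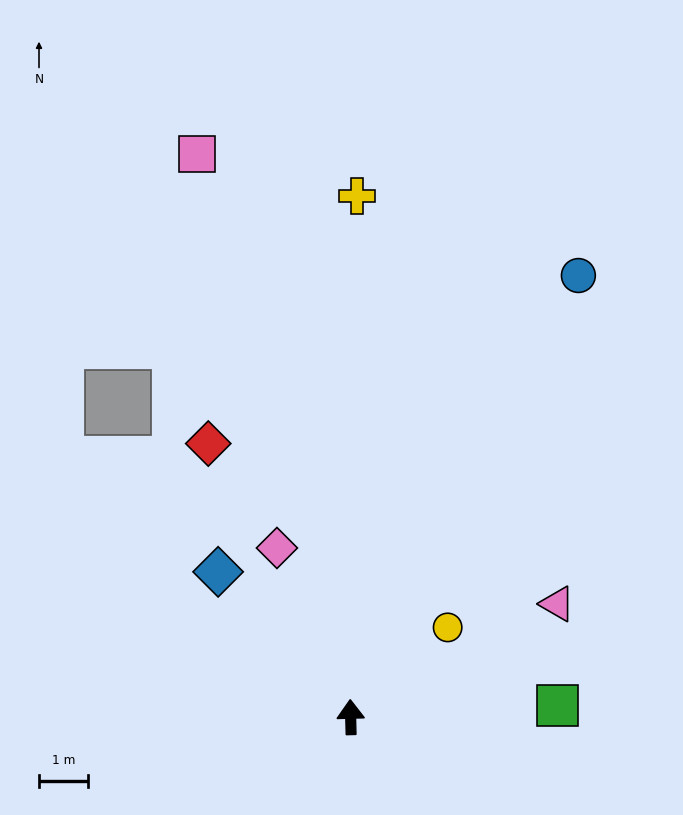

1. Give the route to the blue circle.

turn right 29°, forward 10.2 m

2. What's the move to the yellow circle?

turn right 49°, forward 2.7 m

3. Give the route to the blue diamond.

turn left 41°, forward 4.0 m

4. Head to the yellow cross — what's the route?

turn right 2°, forward 10.7 m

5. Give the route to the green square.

turn right 88°, forward 4.2 m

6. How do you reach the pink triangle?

turn right 63°, forward 4.8 m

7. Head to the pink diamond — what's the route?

turn left 22°, forward 3.8 m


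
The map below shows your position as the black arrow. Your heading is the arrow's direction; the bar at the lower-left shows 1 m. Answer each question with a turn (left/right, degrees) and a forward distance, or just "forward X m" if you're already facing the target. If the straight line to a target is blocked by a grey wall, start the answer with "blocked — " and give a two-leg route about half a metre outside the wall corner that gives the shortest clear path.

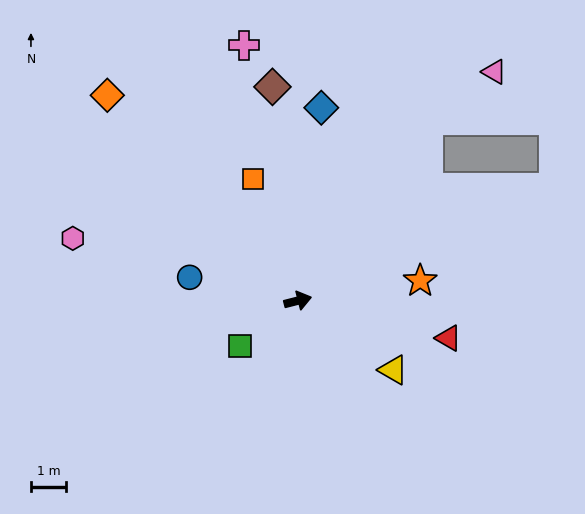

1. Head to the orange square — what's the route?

turn left 96°, forward 3.7 m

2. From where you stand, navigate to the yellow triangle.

turn right 50°, forward 3.3 m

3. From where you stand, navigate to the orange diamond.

turn left 119°, forward 7.9 m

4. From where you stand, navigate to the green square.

turn right 156°, forward 2.1 m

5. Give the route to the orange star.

turn right 5°, forward 3.5 m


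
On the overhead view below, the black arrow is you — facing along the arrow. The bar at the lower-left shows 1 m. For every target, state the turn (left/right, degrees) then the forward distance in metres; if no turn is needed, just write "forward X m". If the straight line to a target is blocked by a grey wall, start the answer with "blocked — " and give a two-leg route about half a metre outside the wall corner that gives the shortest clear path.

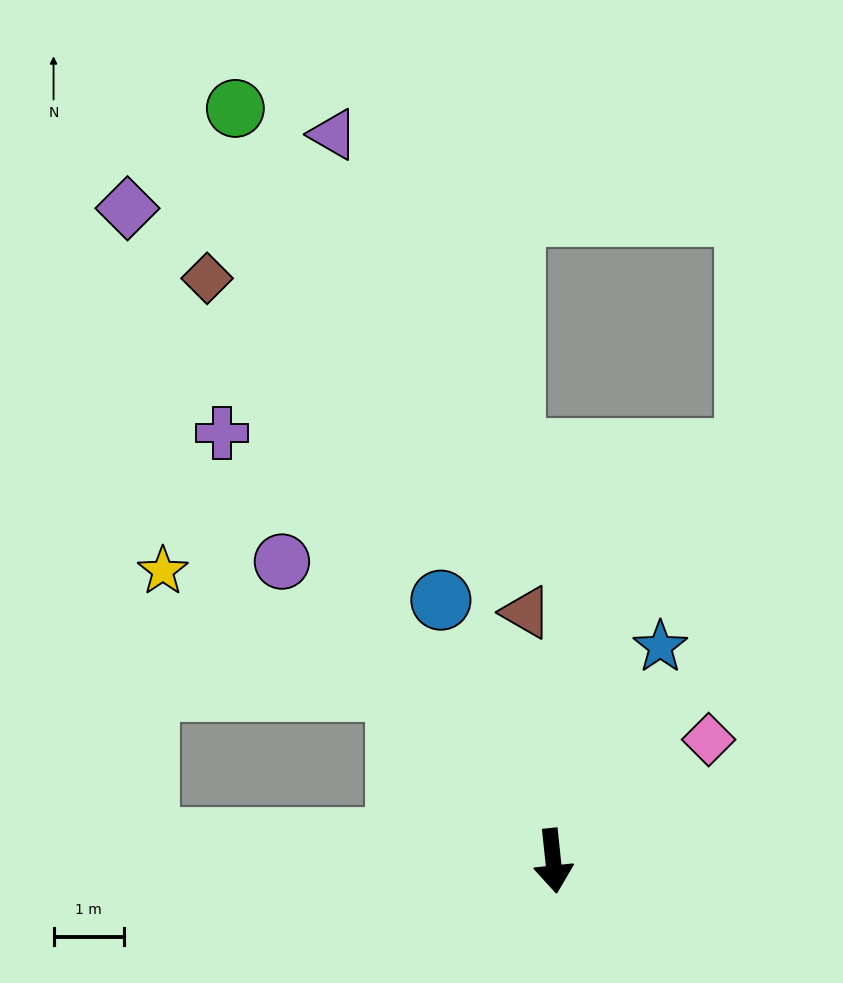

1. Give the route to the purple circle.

turn right 144°, forward 5.7 m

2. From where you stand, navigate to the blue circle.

turn right 163°, forward 4.0 m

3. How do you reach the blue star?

turn left 147°, forward 3.4 m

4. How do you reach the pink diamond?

turn left 122°, forward 2.8 m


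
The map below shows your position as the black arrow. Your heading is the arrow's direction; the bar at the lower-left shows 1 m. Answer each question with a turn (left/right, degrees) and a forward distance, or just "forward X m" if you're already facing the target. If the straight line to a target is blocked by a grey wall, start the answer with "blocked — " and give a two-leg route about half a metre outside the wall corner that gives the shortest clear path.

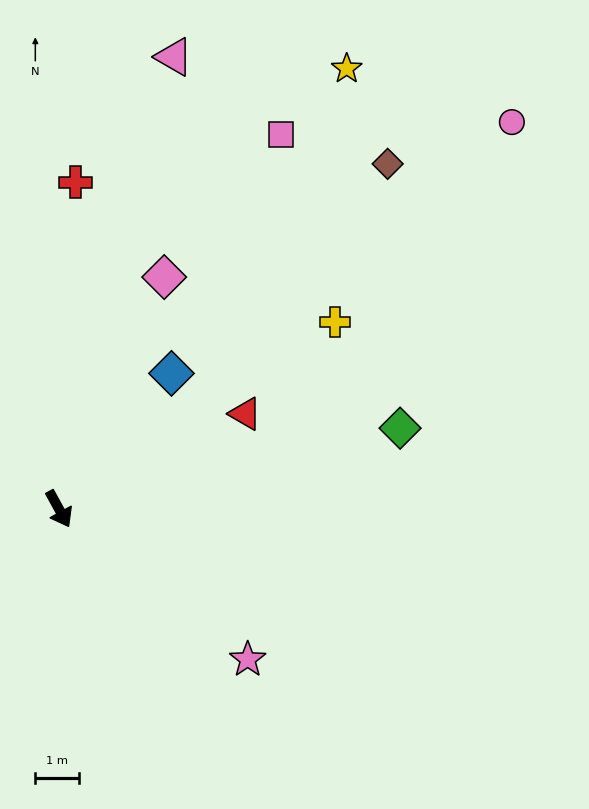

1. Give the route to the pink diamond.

turn left 127°, forward 5.8 m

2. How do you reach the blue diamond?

turn left 112°, forward 4.0 m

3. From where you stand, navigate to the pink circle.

turn left 102°, forward 13.7 m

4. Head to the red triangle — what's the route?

turn left 88°, forward 4.8 m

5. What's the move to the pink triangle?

turn left 137°, forward 10.7 m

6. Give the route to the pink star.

turn left 23°, forward 5.5 m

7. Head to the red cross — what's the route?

turn left 148°, forward 7.5 m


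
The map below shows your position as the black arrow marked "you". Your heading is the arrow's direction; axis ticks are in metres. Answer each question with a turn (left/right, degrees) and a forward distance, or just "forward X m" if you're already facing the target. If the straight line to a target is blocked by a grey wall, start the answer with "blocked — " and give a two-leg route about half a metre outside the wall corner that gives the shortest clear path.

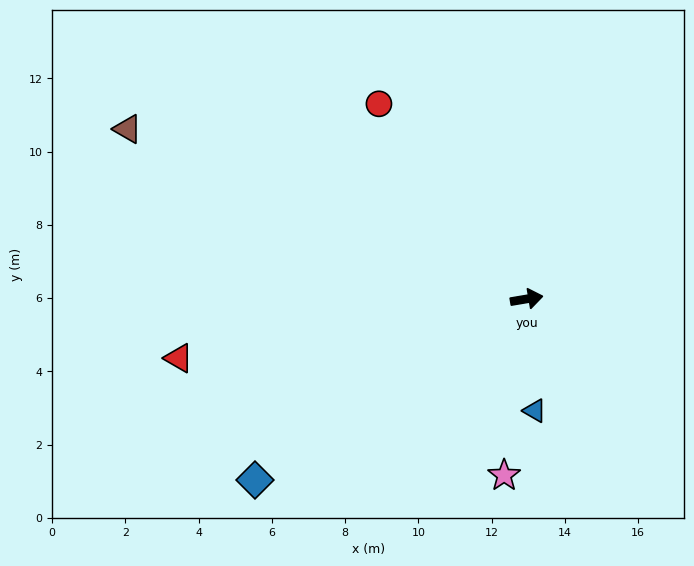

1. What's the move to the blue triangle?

turn right 95°, forward 3.1 m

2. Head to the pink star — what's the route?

turn right 107°, forward 4.9 m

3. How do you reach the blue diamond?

turn right 156°, forward 8.9 m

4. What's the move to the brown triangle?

turn left 147°, forward 11.8 m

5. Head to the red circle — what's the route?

turn left 118°, forward 6.7 m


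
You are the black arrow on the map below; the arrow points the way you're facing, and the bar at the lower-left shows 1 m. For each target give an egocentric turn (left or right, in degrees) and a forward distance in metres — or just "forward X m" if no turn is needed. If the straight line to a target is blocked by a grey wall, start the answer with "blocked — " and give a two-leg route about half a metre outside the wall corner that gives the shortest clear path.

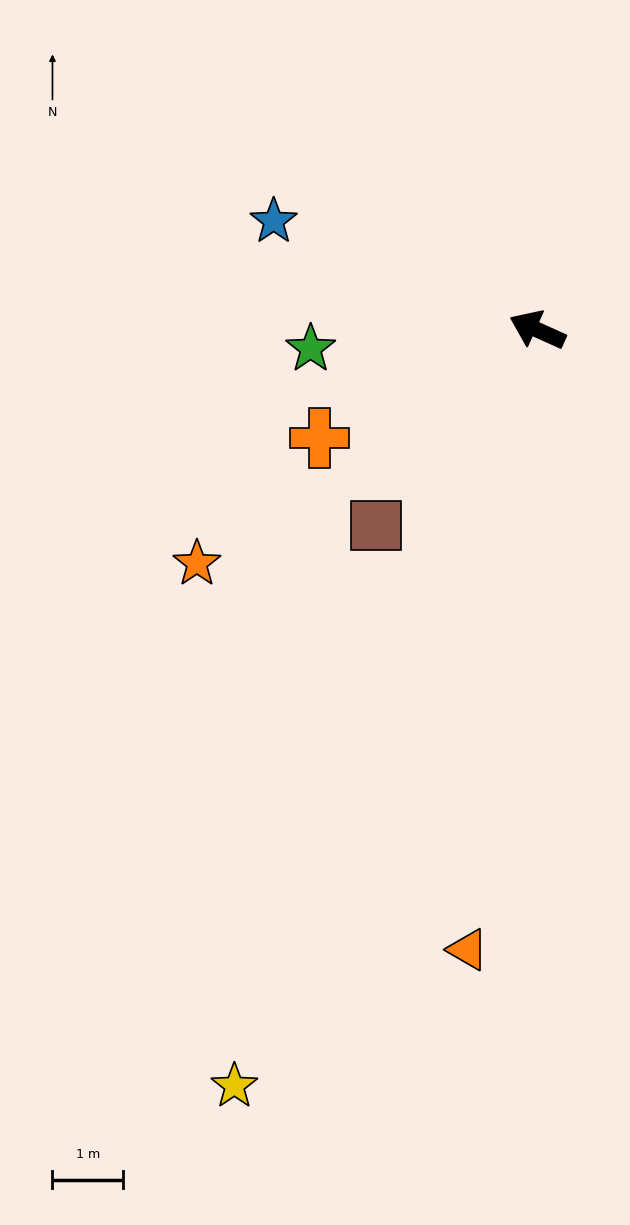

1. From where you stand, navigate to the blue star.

forward 4.0 m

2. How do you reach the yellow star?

turn left 92°, forward 11.5 m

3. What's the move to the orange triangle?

turn left 108°, forward 8.8 m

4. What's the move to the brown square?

turn left 75°, forward 3.6 m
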